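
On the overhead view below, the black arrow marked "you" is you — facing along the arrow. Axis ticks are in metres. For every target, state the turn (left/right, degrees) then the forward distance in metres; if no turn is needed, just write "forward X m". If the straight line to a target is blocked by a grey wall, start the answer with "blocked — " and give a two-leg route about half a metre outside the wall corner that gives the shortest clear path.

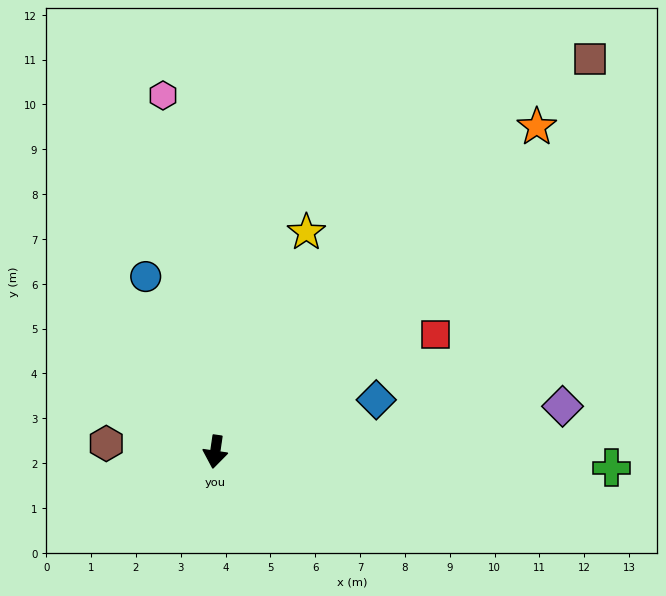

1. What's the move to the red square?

turn left 126°, forward 5.6 m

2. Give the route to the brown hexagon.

turn right 86°, forward 2.4 m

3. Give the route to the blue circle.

turn right 150°, forward 4.2 m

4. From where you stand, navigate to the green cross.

turn left 96°, forward 8.8 m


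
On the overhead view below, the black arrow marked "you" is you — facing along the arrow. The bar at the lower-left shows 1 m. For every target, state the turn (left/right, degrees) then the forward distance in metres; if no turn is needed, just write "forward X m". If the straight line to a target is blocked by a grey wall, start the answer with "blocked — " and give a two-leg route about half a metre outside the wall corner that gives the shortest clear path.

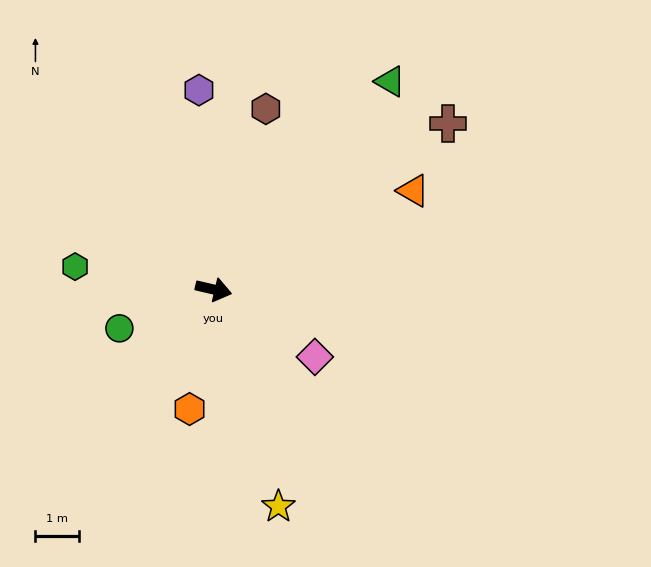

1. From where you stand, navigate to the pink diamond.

turn right 21°, forward 2.8 m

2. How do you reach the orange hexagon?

turn right 88°, forward 2.8 m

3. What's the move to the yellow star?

turn right 60°, forward 5.2 m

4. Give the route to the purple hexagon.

turn left 107°, forward 4.6 m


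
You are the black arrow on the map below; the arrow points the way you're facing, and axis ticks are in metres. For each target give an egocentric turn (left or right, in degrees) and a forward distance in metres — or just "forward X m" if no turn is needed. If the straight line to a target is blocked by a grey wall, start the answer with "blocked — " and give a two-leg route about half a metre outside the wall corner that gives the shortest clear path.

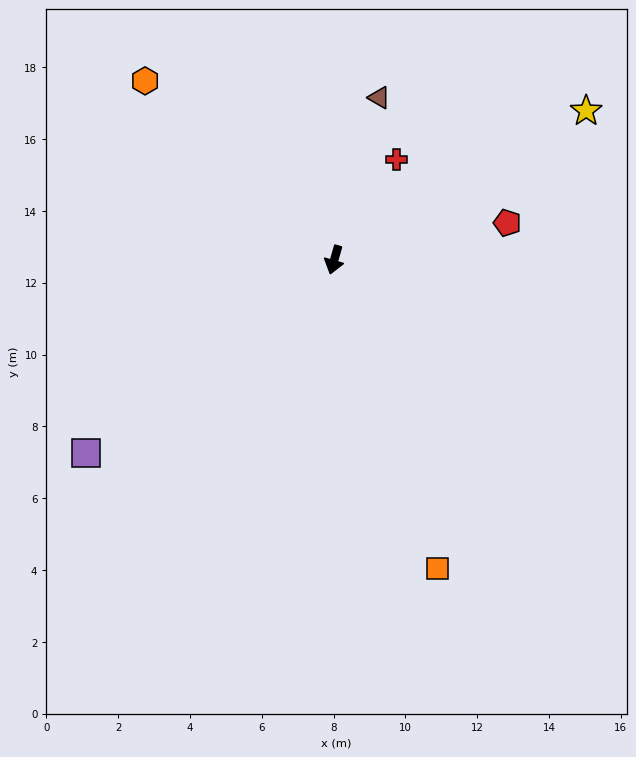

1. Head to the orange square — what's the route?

turn left 34°, forward 9.1 m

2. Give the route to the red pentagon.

turn left 118°, forward 4.9 m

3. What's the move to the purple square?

turn right 36°, forward 8.8 m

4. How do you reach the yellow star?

turn left 137°, forward 8.2 m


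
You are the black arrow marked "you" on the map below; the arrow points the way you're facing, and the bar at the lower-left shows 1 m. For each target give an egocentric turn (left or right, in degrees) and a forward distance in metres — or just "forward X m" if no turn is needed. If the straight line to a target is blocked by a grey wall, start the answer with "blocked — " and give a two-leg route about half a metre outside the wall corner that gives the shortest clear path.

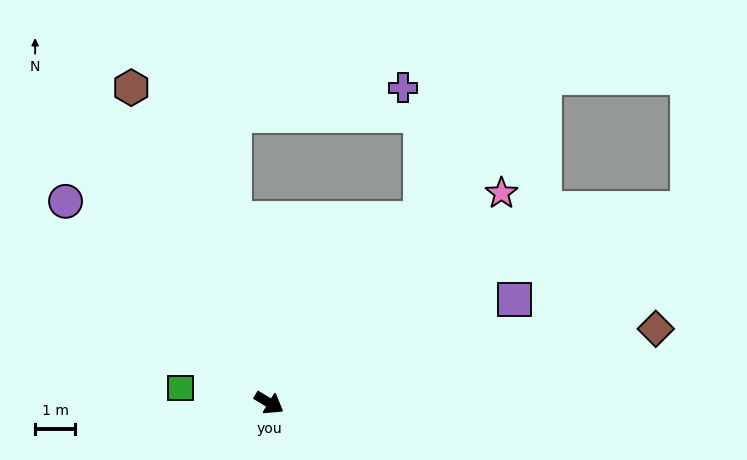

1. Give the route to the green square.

turn right 158°, forward 2.2 m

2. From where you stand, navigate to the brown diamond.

turn left 42°, forward 9.9 m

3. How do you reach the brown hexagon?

turn left 145°, forward 8.6 m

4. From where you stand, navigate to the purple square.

turn left 54°, forward 6.7 m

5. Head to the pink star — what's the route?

turn left 73°, forward 7.8 m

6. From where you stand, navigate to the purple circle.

turn left 167°, forward 7.2 m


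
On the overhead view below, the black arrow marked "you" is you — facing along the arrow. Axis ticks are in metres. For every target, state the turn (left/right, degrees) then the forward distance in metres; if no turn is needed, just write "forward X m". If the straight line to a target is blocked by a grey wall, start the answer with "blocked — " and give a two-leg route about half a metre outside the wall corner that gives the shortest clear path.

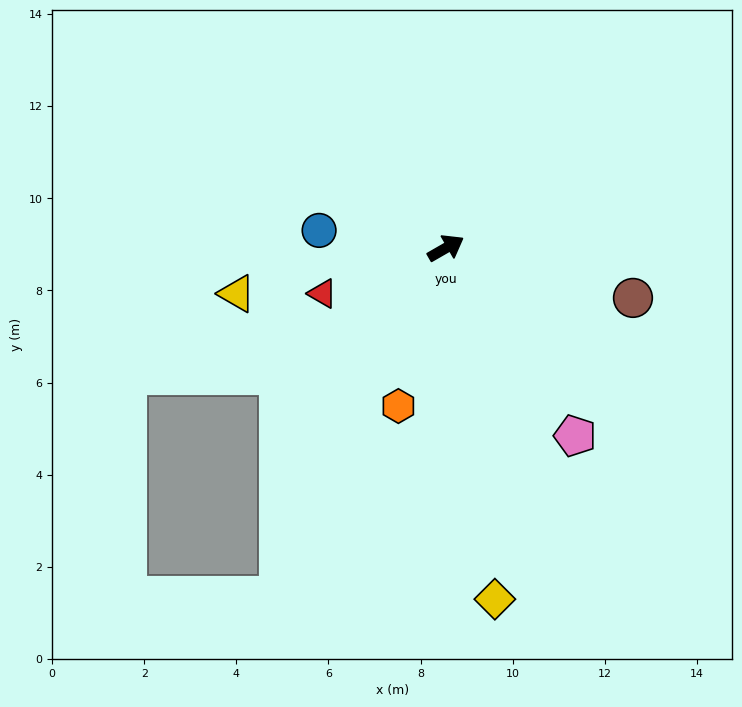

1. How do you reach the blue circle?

turn left 142°, forward 2.8 m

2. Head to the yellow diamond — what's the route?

turn right 112°, forward 7.7 m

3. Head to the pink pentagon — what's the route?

turn right 85°, forward 4.9 m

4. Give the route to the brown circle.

turn right 45°, forward 4.2 m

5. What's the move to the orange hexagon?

turn right 137°, forward 3.6 m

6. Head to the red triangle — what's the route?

turn left 170°, forward 2.9 m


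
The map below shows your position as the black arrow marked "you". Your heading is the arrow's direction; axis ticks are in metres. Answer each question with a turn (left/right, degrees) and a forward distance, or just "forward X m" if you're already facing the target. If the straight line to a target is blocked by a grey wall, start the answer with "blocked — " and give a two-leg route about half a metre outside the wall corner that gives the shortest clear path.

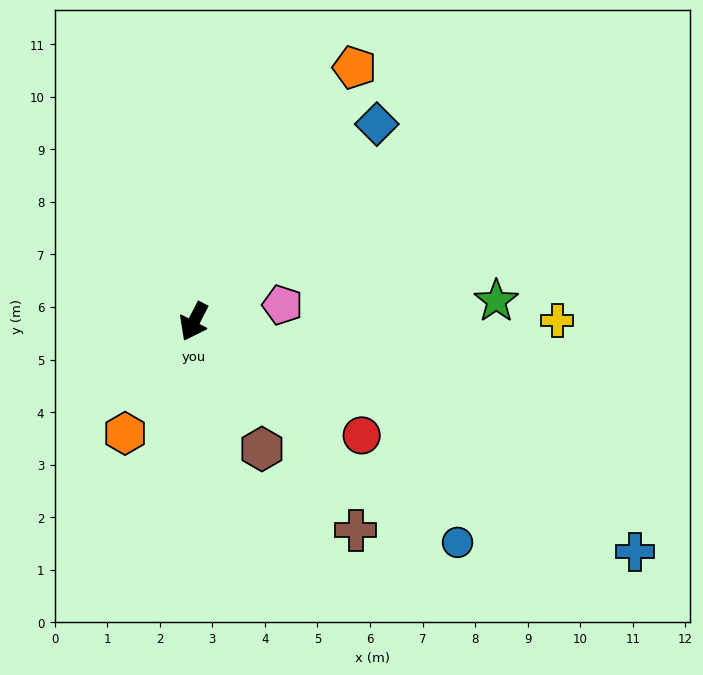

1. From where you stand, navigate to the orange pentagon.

turn left 175°, forward 5.7 m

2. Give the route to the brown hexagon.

turn left 55°, forward 2.7 m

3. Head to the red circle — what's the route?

turn left 83°, forward 3.9 m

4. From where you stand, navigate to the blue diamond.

turn left 164°, forward 5.1 m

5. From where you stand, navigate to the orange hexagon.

turn right 4°, forward 2.5 m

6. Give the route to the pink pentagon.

turn left 128°, forward 1.7 m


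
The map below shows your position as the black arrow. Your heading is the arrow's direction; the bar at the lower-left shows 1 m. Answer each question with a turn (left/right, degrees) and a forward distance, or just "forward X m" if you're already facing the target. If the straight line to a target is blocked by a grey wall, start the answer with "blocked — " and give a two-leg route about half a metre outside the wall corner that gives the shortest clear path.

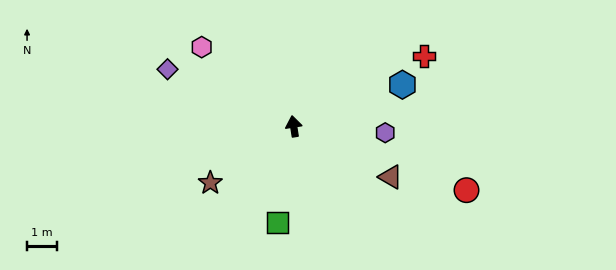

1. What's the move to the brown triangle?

turn right 127°, forward 3.6 m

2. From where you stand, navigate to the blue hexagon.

turn right 78°, forward 3.9 m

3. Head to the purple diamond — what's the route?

turn left 57°, forward 4.6 m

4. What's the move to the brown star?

turn left 115°, forward 3.3 m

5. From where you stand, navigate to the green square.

turn left 162°, forward 3.2 m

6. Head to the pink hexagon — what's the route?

turn left 40°, forward 4.0 m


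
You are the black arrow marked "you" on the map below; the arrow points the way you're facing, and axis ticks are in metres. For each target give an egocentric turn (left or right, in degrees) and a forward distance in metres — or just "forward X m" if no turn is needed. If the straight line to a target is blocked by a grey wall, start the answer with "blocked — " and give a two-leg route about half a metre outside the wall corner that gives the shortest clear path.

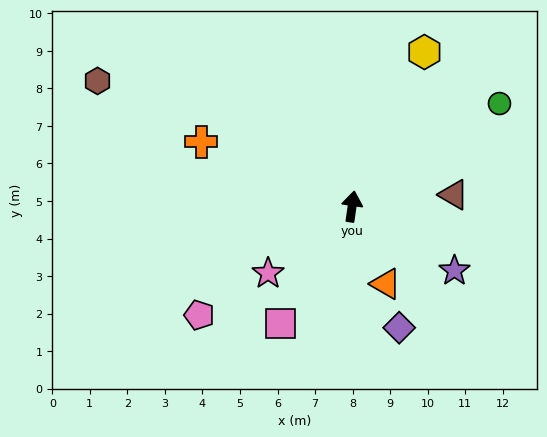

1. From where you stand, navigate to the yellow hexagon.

turn right 17°, forward 4.5 m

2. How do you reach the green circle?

turn right 47°, forward 4.8 m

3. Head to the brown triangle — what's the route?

turn right 75°, forward 2.7 m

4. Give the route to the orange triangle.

turn right 148°, forward 2.2 m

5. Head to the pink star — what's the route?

turn left 137°, forward 2.9 m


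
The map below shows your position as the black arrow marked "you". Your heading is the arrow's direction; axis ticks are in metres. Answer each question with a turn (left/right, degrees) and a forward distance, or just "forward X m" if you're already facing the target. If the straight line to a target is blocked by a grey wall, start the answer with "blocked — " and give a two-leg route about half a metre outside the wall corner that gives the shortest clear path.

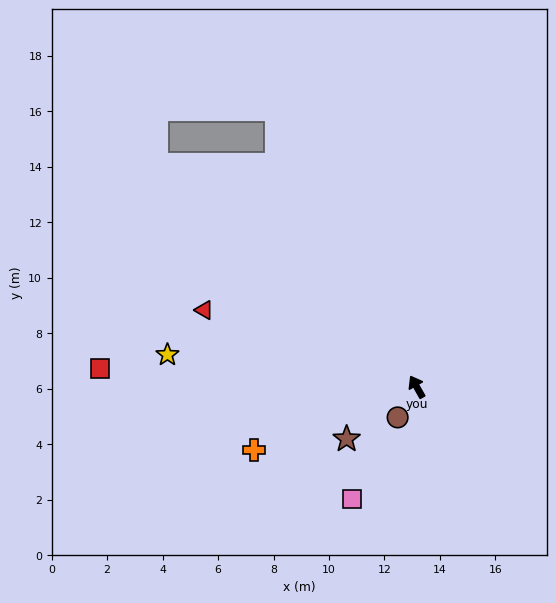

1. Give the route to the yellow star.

turn left 53°, forward 9.1 m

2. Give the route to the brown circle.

turn left 119°, forward 1.3 m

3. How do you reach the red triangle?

turn left 41°, forward 8.1 m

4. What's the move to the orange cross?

turn left 82°, forward 6.3 m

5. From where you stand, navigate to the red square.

turn left 57°, forward 11.4 m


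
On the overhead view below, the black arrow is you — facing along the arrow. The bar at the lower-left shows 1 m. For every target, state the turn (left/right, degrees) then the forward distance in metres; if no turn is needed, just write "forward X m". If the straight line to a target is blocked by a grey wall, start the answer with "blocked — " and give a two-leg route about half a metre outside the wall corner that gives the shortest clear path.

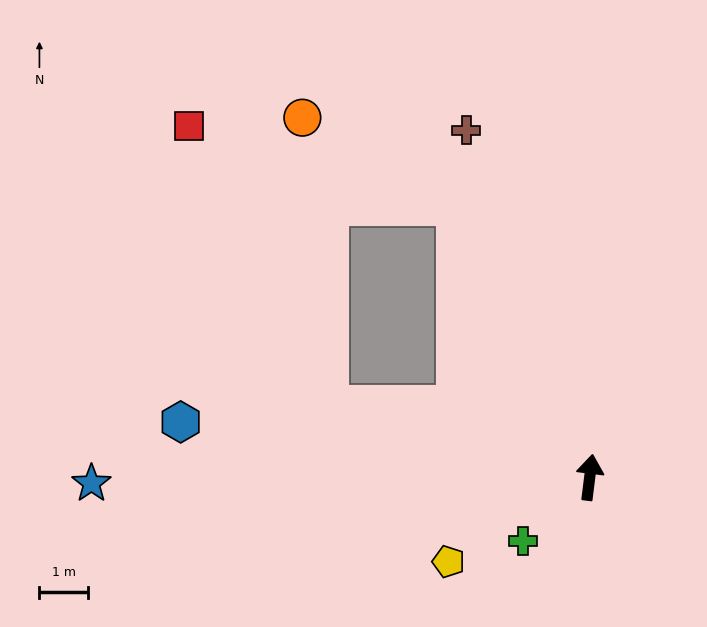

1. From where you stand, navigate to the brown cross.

turn left 27°, forward 7.5 m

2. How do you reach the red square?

blocked — turn left 33°, forward 6.2 m, then turn left 48°, forward 5.7 m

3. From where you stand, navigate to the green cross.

turn left 141°, forward 1.9 m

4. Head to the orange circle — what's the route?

blocked — turn left 33°, forward 6.2 m, then turn left 35°, forward 3.6 m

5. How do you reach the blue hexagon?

turn left 89°, forward 8.4 m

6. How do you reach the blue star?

turn left 98°, forward 10.2 m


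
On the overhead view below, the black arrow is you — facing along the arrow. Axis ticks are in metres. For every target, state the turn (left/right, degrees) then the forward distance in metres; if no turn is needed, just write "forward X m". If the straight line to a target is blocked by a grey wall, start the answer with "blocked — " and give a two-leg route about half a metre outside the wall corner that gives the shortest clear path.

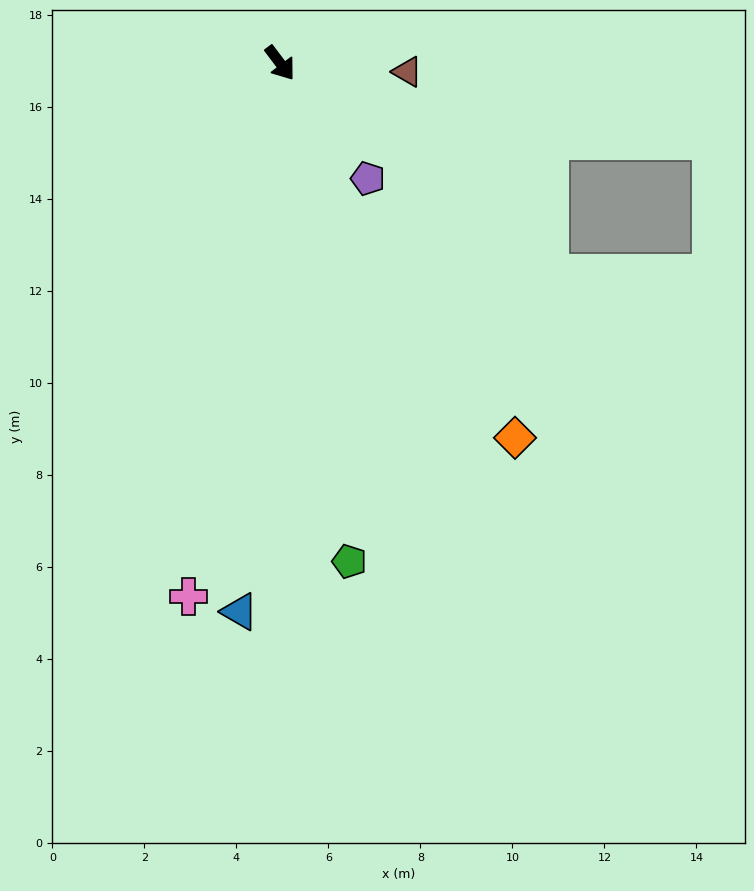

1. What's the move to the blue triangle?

turn right 41°, forward 12.0 m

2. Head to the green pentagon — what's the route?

turn right 29°, forward 10.9 m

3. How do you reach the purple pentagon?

forward 3.2 m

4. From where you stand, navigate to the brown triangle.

turn left 49°, forward 2.8 m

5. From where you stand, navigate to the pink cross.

turn right 47°, forward 11.8 m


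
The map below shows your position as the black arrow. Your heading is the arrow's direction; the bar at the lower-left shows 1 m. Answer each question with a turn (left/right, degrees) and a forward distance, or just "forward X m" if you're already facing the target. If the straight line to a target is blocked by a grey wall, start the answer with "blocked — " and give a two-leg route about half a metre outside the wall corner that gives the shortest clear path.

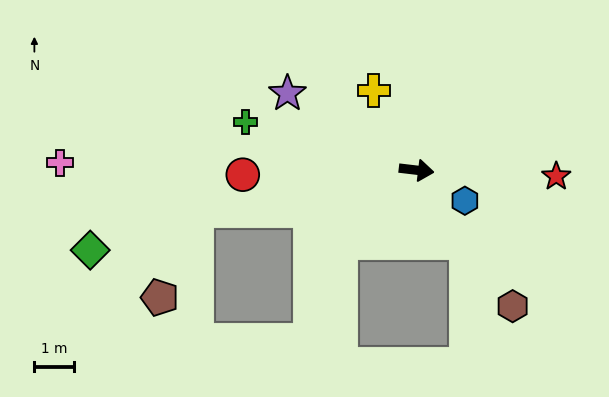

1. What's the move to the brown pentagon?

blocked — turn right 163°, forward 5.7 m, then turn left 56°, forward 2.4 m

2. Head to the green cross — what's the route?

turn left 171°, forward 4.5 m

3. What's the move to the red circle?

turn right 172°, forward 4.4 m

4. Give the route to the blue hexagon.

turn right 26°, forward 1.5 m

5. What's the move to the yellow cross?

turn left 125°, forward 2.3 m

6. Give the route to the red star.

turn left 4°, forward 3.6 m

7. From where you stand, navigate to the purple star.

turn left 156°, forward 3.8 m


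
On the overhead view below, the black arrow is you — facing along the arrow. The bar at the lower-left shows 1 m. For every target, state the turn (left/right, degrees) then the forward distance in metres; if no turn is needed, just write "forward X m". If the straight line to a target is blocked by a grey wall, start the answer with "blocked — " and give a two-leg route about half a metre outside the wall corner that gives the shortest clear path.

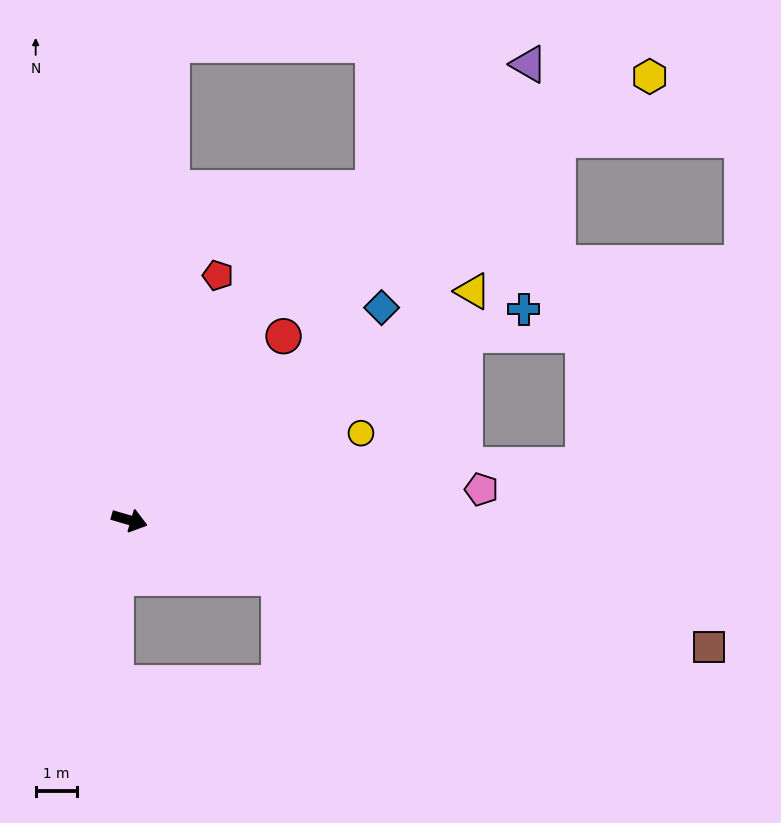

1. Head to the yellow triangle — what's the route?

turn left 50°, forward 10.0 m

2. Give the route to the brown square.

turn left 4°, forward 14.4 m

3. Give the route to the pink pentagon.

turn left 21°, forward 8.6 m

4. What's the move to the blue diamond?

turn left 56°, forward 8.0 m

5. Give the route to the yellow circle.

turn left 37°, forward 6.0 m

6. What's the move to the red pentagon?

turn left 86°, forward 6.3 m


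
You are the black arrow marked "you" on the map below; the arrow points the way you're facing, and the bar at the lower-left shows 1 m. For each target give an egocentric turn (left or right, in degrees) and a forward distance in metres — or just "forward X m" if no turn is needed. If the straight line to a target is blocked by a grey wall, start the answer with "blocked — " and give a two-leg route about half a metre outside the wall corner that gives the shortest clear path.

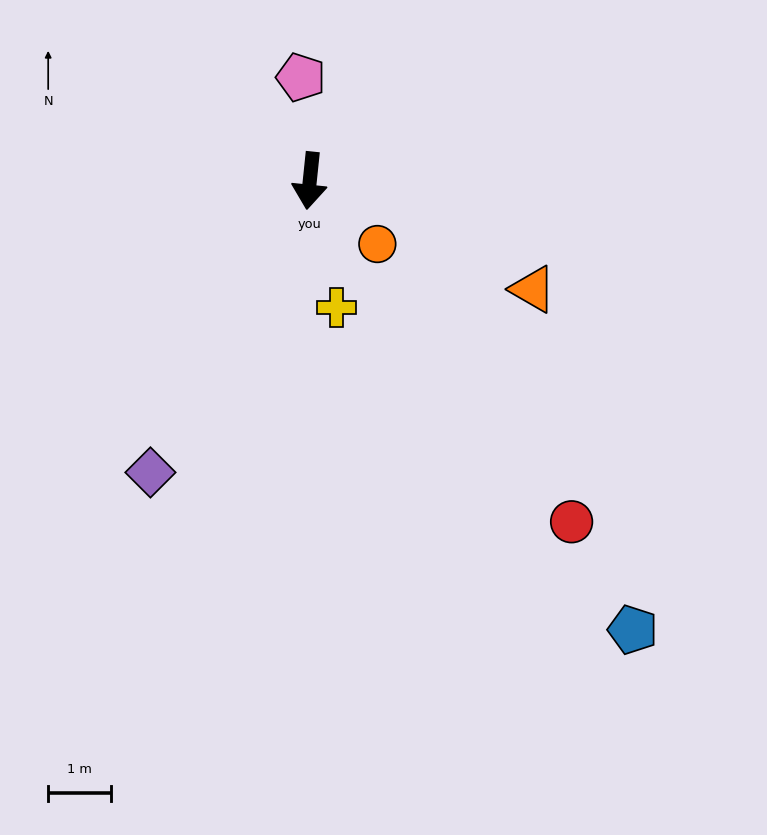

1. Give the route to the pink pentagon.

turn right 169°, forward 1.6 m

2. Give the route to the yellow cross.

turn left 18°, forward 2.0 m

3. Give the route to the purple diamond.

turn right 23°, forward 5.3 m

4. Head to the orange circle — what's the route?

turn left 53°, forward 1.5 m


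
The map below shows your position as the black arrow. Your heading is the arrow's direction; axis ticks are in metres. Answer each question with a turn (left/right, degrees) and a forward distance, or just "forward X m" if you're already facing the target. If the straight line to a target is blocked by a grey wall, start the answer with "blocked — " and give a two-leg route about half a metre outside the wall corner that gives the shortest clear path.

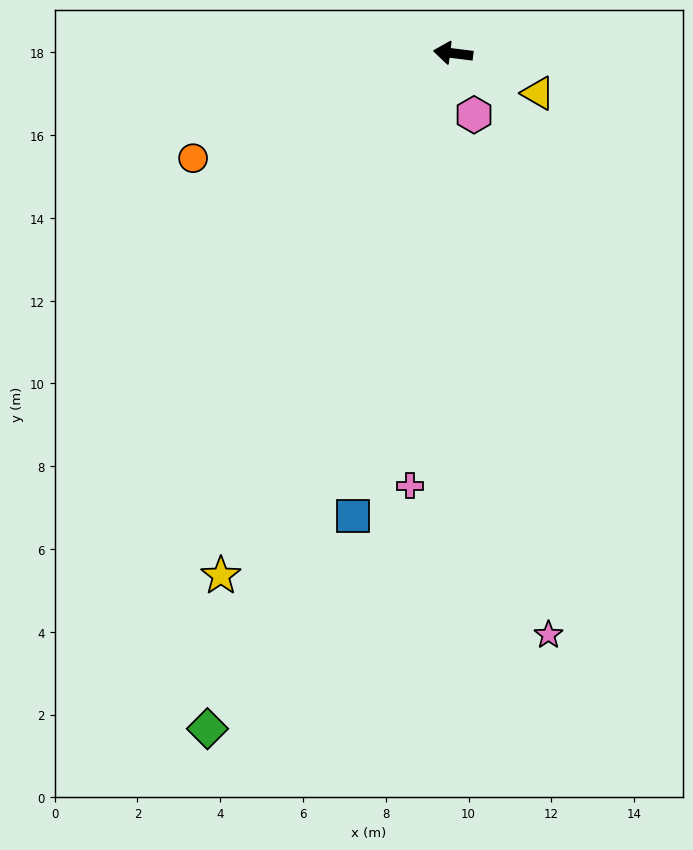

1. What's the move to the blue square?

turn left 85°, forward 11.4 m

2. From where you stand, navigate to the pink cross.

turn left 91°, forward 10.5 m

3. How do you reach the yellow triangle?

turn left 162°, forward 2.3 m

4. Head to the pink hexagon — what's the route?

turn left 116°, forward 1.6 m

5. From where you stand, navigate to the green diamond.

turn left 77°, forward 17.4 m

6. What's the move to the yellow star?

turn left 73°, forward 13.8 m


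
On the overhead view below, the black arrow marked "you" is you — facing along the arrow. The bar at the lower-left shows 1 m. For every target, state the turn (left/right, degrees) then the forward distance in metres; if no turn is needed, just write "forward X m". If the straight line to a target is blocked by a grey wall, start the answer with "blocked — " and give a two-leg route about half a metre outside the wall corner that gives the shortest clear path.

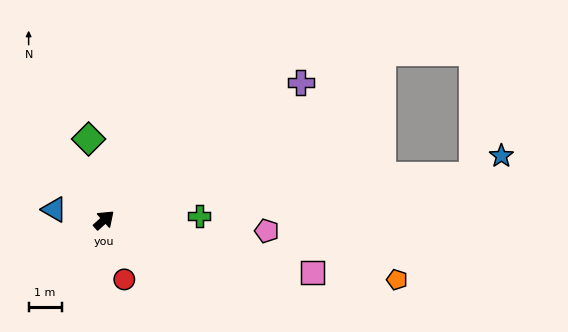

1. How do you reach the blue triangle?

turn left 126°, forward 1.5 m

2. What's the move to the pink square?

turn right 56°, forward 6.5 m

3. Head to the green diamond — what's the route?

turn left 59°, forward 2.5 m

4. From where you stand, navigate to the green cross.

turn right 39°, forward 2.9 m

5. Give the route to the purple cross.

turn right 7°, forward 7.3 m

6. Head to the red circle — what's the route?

turn right 113°, forward 1.9 m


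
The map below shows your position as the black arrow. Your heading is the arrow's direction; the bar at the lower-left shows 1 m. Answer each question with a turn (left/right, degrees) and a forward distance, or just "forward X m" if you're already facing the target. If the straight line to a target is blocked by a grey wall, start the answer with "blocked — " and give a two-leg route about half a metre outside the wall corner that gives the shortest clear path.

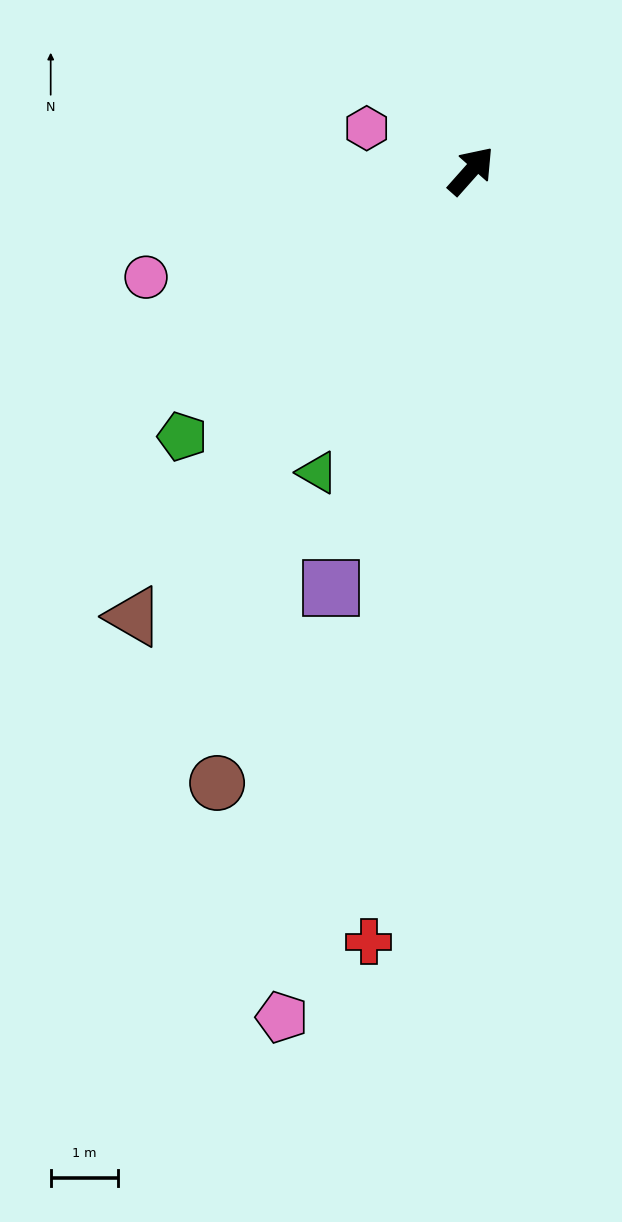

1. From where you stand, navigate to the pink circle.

turn left 150°, forward 5.1 m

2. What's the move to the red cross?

turn right 146°, forward 11.5 m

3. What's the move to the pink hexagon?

turn left 109°, forward 1.7 m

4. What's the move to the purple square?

turn right 157°, forward 6.5 m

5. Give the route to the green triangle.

turn right 165°, forward 5.0 m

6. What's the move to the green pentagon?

turn left 174°, forward 5.8 m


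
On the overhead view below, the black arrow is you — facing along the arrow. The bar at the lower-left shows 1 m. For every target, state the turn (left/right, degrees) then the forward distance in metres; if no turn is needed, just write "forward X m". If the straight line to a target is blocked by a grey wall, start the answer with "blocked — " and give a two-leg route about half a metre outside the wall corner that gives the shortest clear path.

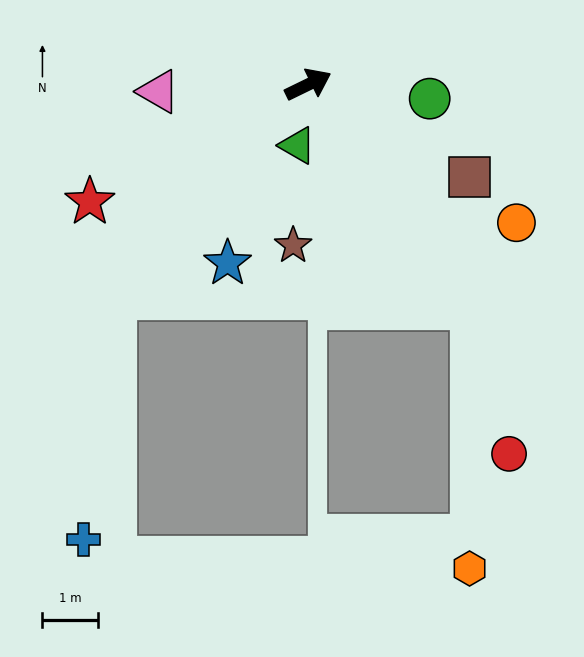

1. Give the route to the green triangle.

turn right 126°, forward 1.1 m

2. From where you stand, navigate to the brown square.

turn right 56°, forward 3.4 m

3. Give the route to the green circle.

turn right 33°, forward 2.2 m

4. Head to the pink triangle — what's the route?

turn left 157°, forward 2.7 m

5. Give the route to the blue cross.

blocked — turn right 159°, forward 5.2 m, then turn left 36°, forward 4.4 m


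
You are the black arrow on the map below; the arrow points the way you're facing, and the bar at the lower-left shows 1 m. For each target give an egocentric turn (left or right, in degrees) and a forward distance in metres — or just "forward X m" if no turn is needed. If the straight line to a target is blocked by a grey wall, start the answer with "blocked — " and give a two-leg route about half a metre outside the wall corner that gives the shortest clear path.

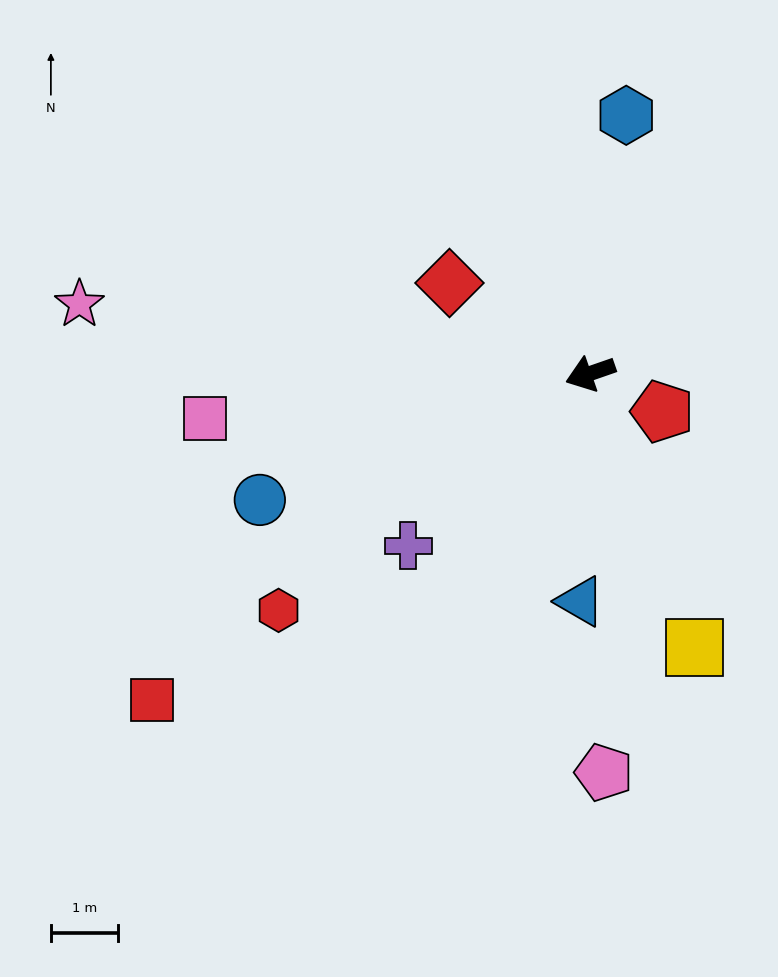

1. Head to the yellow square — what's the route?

turn left 92°, forward 4.4 m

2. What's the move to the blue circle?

forward 5.3 m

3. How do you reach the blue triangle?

turn left 68°, forward 3.4 m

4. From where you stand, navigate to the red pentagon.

turn left 133°, forward 1.2 m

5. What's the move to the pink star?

turn right 27°, forward 7.6 m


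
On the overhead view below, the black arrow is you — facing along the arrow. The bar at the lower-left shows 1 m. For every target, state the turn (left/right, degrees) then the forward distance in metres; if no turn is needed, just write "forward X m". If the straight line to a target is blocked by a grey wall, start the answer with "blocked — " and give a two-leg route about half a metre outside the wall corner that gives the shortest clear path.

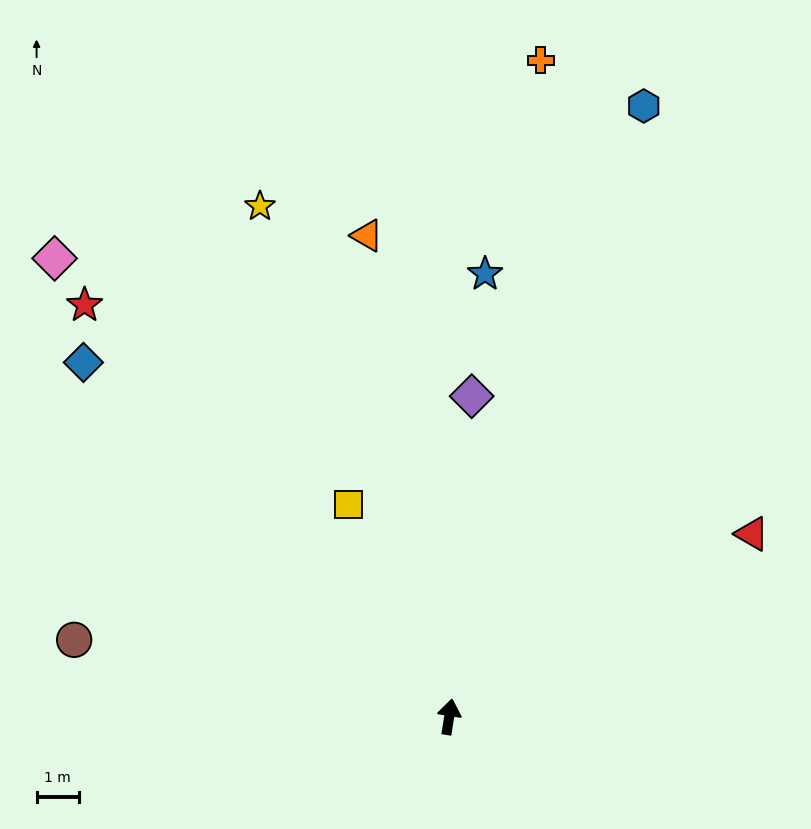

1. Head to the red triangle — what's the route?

turn right 50°, forward 8.3 m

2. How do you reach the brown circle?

turn left 87°, forward 9.0 m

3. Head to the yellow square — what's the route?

turn left 34°, forward 5.5 m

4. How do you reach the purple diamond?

turn left 5°, forward 7.6 m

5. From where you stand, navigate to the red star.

turn left 50°, forward 13.0 m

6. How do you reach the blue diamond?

turn left 55°, forward 12.0 m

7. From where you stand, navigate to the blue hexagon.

turn right 9°, forward 15.1 m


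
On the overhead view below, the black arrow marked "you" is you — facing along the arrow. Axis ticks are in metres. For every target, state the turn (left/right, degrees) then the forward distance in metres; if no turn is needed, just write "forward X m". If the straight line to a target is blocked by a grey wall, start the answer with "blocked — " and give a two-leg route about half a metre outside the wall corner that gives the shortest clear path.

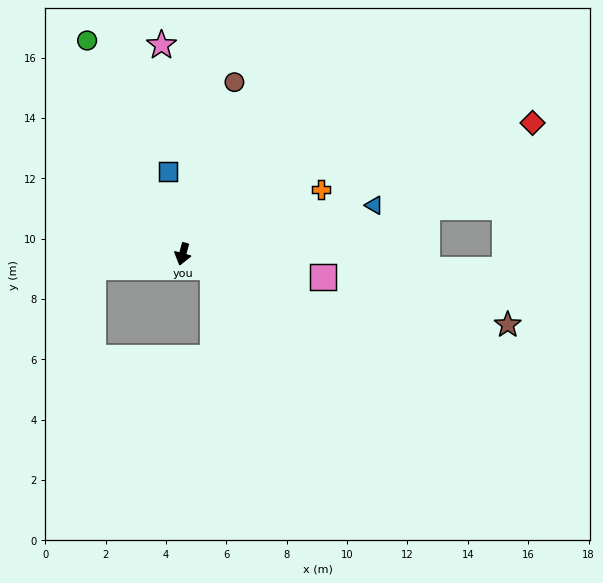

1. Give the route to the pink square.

turn left 96°, forward 4.7 m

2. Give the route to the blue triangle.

turn left 119°, forward 6.6 m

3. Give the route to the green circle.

turn right 141°, forward 7.8 m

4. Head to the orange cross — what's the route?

turn left 130°, forward 5.1 m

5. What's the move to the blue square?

turn right 155°, forward 2.8 m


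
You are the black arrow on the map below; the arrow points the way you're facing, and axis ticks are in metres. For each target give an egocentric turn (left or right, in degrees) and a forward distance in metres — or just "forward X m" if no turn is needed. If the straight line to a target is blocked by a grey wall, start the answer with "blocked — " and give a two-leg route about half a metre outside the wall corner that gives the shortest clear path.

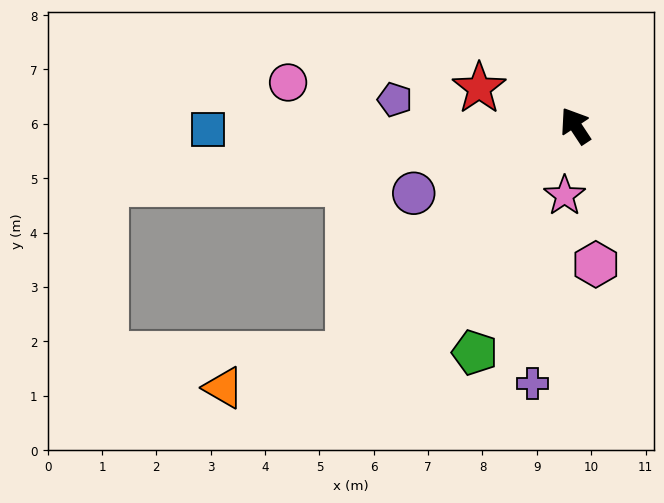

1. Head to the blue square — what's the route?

turn left 57°, forward 6.8 m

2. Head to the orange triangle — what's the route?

blocked — turn left 102°, forward 5.9 m, then turn right 31°, forward 2.4 m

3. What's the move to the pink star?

turn left 138°, forward 1.3 m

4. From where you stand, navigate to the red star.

turn left 35°, forward 1.9 m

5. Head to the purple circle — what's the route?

turn left 79°, forward 3.2 m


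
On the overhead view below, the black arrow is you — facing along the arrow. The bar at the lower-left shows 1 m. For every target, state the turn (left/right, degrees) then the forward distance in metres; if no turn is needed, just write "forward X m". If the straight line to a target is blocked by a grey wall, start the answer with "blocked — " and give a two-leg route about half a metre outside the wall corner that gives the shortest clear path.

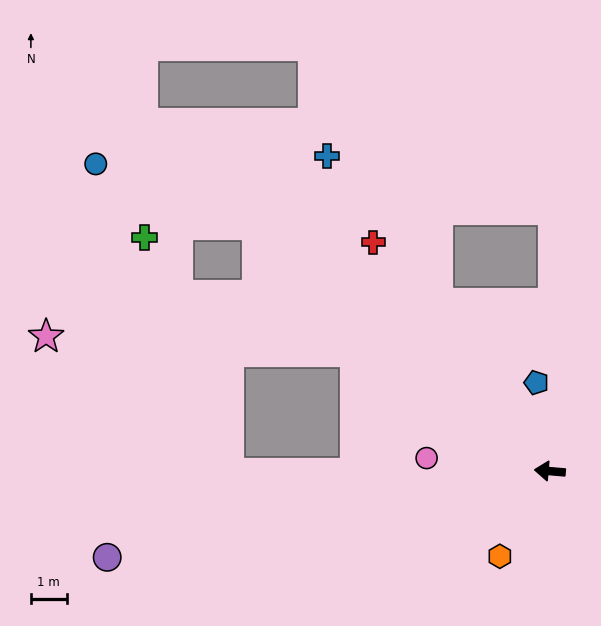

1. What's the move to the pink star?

blocked — turn right 27°, forward 6.4 m, then turn left 29°, forward 8.6 m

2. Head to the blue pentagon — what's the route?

turn right 76°, forward 2.5 m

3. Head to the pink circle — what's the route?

forward 3.5 m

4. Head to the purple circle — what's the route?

turn left 16°, forward 12.6 m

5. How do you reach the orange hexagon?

turn left 64°, forward 2.8 m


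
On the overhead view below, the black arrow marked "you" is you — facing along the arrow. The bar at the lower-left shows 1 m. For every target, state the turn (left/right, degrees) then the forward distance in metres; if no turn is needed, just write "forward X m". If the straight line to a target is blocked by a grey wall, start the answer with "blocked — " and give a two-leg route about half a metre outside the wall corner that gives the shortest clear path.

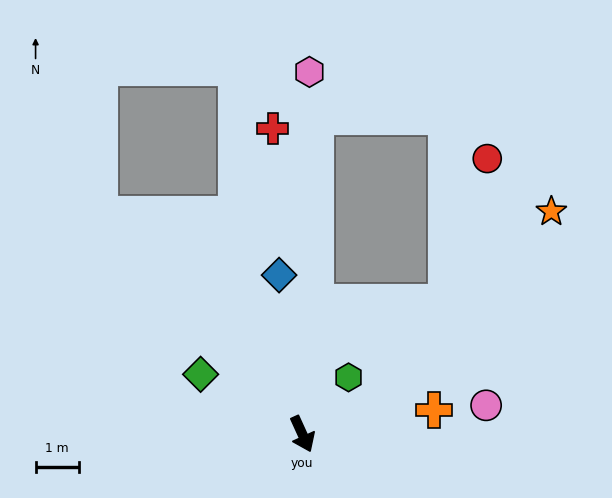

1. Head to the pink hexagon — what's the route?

turn left 154°, forward 8.4 m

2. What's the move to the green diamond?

turn right 145°, forward 2.7 m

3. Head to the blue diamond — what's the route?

turn left 164°, forward 3.7 m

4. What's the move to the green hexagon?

turn left 116°, forward 1.7 m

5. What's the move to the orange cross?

turn left 76°, forward 3.1 m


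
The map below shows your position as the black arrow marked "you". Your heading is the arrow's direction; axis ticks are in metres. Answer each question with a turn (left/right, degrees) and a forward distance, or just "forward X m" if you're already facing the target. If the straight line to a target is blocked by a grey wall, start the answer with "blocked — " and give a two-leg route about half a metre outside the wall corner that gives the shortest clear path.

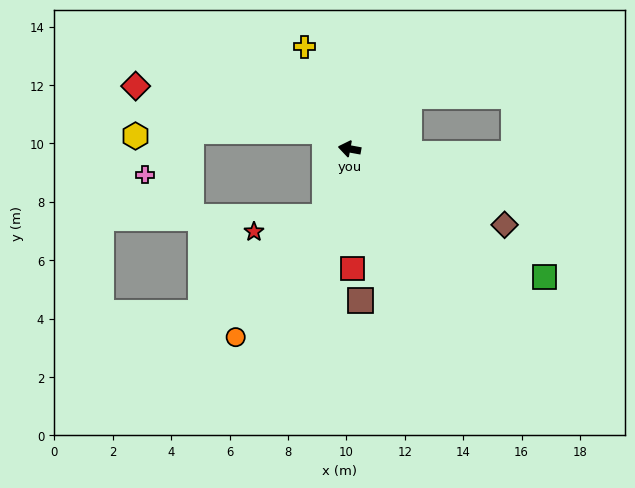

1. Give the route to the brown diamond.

turn left 164°, forward 5.9 m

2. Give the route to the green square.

turn left 157°, forward 8.0 m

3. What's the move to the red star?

blocked — turn left 79°, forward 2.5 m, then turn right 56°, forward 2.4 m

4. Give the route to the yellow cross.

turn right 56°, forward 3.8 m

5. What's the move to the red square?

turn left 102°, forward 4.1 m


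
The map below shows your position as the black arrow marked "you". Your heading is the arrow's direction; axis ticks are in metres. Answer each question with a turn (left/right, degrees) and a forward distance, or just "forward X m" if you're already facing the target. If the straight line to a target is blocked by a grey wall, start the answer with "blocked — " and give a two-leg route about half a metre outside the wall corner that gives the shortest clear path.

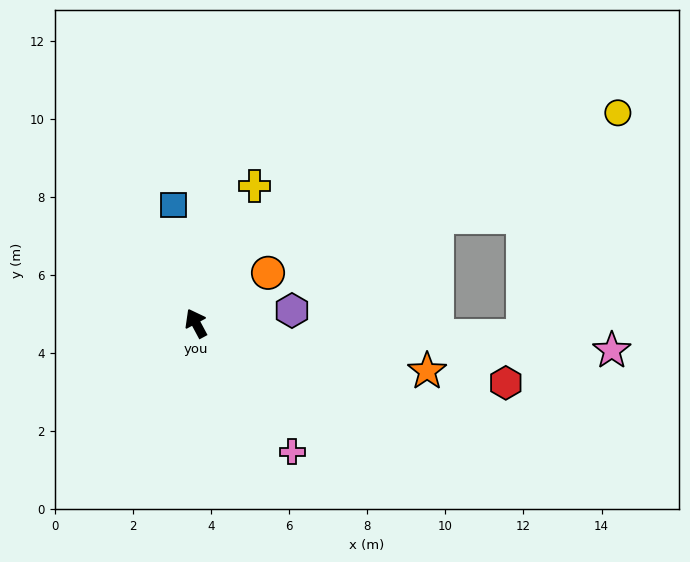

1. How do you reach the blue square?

turn right 17°, forward 3.1 m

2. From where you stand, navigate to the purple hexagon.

turn right 111°, forward 2.5 m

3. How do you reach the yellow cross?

turn right 51°, forward 3.8 m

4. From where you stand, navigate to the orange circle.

turn right 83°, forward 2.3 m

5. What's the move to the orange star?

turn right 130°, forward 6.0 m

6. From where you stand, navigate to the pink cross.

turn right 171°, forward 4.1 m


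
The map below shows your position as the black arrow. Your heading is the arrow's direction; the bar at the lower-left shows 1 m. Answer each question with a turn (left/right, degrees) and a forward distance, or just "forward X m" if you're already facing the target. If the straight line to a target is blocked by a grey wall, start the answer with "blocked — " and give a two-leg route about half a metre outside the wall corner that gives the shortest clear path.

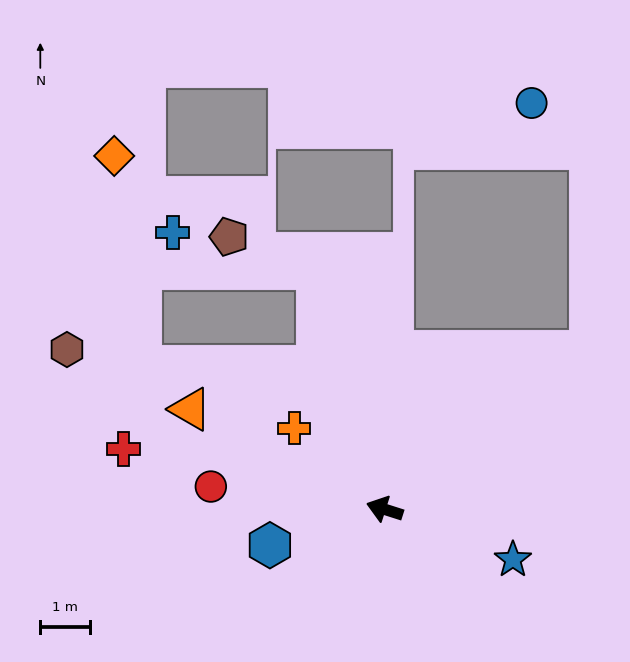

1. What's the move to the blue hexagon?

turn left 35°, forward 2.4 m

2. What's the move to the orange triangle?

turn right 10°, forward 4.4 m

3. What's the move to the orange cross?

turn right 24°, forward 2.5 m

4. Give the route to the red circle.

turn left 10°, forward 3.6 m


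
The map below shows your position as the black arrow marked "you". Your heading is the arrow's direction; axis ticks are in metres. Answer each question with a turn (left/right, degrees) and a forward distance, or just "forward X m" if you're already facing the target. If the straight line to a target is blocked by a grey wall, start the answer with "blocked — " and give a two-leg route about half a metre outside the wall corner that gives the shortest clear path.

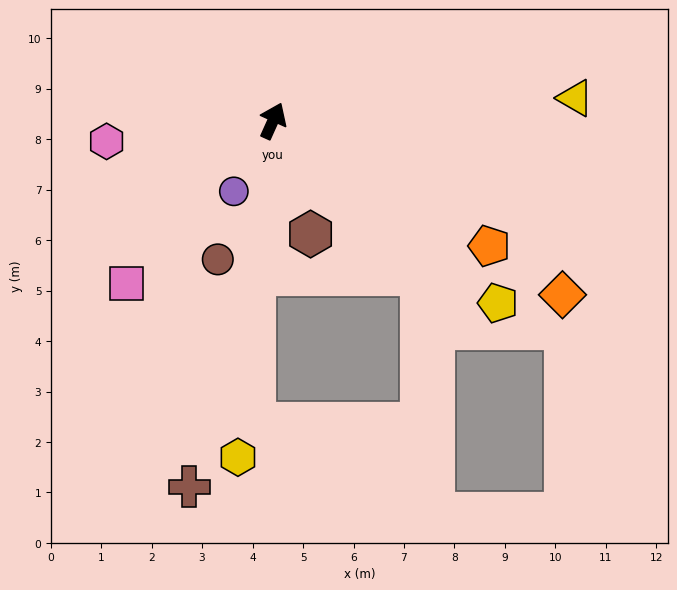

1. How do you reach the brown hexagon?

turn right 137°, forward 2.4 m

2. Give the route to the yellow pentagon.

turn right 105°, forward 5.7 m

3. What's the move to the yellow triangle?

turn right 61°, forward 6.0 m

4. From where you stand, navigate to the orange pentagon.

turn right 96°, forward 5.0 m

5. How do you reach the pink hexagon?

turn left 121°, forward 3.3 m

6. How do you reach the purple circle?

turn left 175°, forward 1.6 m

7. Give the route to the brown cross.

turn right 169°, forward 7.4 m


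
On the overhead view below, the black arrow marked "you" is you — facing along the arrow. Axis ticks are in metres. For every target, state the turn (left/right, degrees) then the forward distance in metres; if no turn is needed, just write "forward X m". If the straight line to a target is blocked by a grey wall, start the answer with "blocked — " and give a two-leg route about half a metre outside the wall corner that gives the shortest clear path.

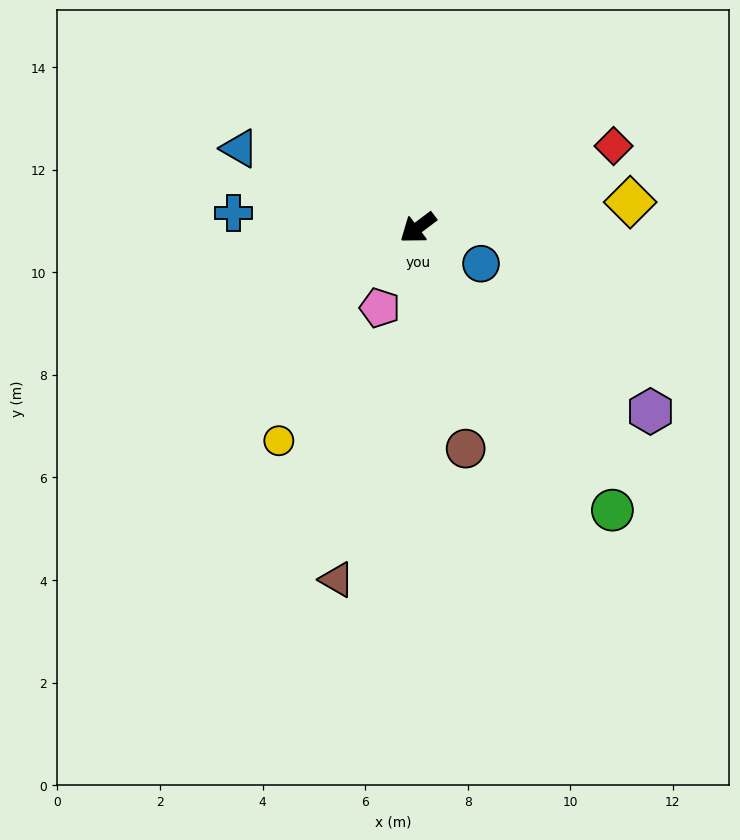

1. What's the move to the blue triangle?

turn right 61°, forward 3.8 m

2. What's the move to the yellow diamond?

turn left 150°, forward 4.2 m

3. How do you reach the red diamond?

turn left 166°, forward 4.1 m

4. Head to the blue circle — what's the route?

turn left 113°, forward 1.4 m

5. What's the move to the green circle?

turn left 88°, forward 6.7 m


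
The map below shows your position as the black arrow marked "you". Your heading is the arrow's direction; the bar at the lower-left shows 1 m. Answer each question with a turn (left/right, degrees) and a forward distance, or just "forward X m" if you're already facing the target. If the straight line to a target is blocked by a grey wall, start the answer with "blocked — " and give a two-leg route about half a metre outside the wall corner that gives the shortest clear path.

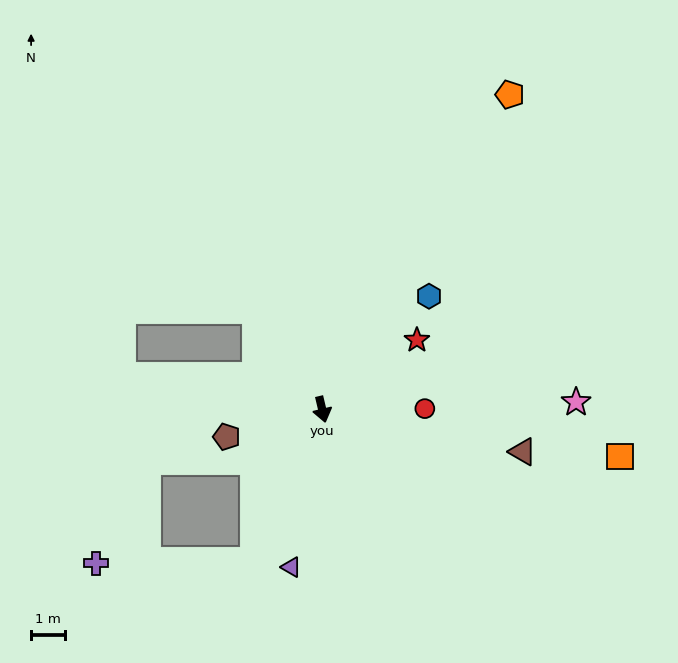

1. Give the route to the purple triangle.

turn right 24°, forward 4.7 m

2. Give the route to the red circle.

turn left 77°, forward 3.0 m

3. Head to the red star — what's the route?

turn left 113°, forward 3.5 m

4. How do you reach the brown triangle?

turn left 65°, forward 6.0 m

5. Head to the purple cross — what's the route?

blocked — turn right 37°, forward 4.9 m, then turn right 66°, forward 4.7 m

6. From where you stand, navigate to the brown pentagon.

turn right 87°, forward 2.9 m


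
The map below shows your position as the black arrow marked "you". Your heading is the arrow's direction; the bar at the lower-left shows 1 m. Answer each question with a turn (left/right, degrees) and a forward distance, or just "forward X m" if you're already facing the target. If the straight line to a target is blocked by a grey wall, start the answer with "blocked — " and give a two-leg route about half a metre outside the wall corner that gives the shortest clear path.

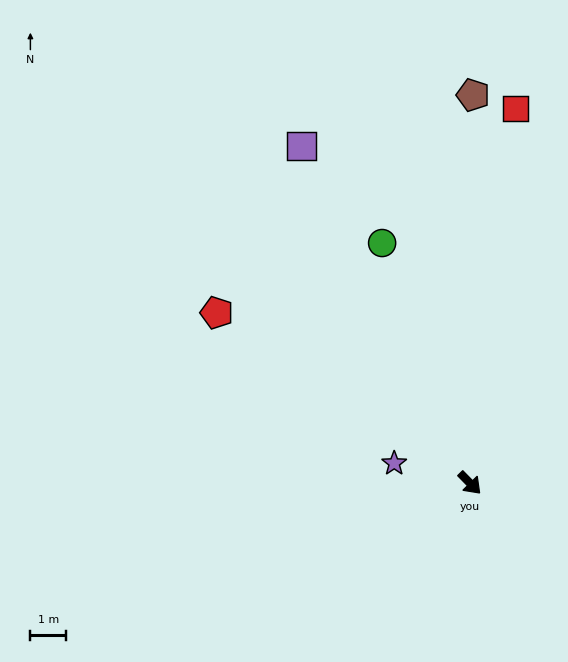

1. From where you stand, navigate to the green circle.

turn left 156°, forward 7.1 m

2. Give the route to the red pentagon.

turn right 168°, forward 8.5 m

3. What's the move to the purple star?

turn right 149°, forward 2.2 m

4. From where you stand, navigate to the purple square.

turn left 162°, forward 10.5 m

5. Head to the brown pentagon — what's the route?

turn left 135°, forward 10.8 m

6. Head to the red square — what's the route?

turn left 129°, forward 10.5 m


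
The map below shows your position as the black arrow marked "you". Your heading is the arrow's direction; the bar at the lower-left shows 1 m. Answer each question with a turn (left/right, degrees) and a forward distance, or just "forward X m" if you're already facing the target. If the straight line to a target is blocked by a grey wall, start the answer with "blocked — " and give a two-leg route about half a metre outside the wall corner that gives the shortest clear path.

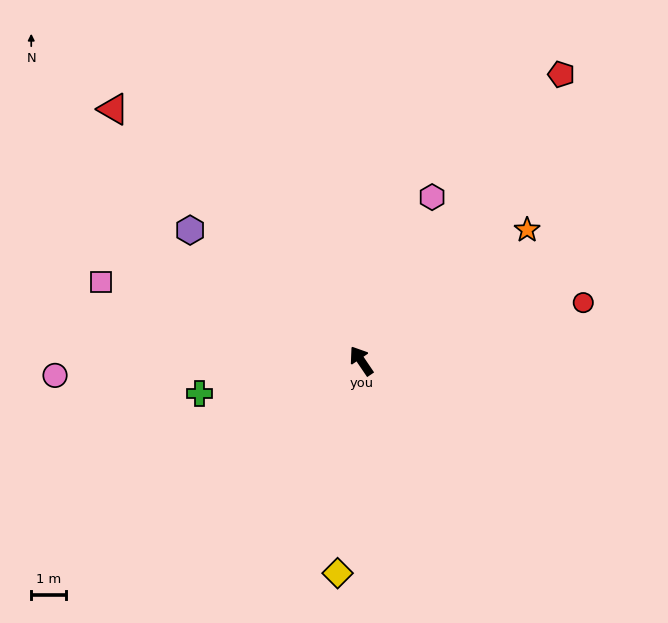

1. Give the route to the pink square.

turn left 39°, forward 7.8 m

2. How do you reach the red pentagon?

turn right 69°, forward 10.1 m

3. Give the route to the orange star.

turn right 86°, forward 6.1 m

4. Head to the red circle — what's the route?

turn right 109°, forward 6.6 m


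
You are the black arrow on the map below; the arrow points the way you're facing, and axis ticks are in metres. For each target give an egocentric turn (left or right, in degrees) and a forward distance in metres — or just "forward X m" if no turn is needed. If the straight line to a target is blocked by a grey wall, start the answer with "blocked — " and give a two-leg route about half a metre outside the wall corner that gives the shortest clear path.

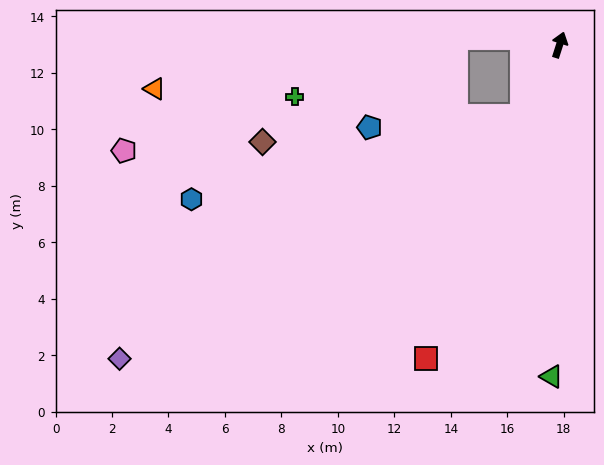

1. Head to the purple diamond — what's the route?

blocked — turn left 170°, forward 2.9 m, then turn right 31°, forward 16.6 m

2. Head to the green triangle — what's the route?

turn right 164°, forward 11.7 m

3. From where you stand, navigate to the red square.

turn left 175°, forward 12.1 m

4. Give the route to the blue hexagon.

blocked — turn left 170°, forward 2.9 m, then turn right 48°, forward 12.1 m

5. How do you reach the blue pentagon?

blocked — turn left 170°, forward 2.9 m, then turn right 58°, forward 5.4 m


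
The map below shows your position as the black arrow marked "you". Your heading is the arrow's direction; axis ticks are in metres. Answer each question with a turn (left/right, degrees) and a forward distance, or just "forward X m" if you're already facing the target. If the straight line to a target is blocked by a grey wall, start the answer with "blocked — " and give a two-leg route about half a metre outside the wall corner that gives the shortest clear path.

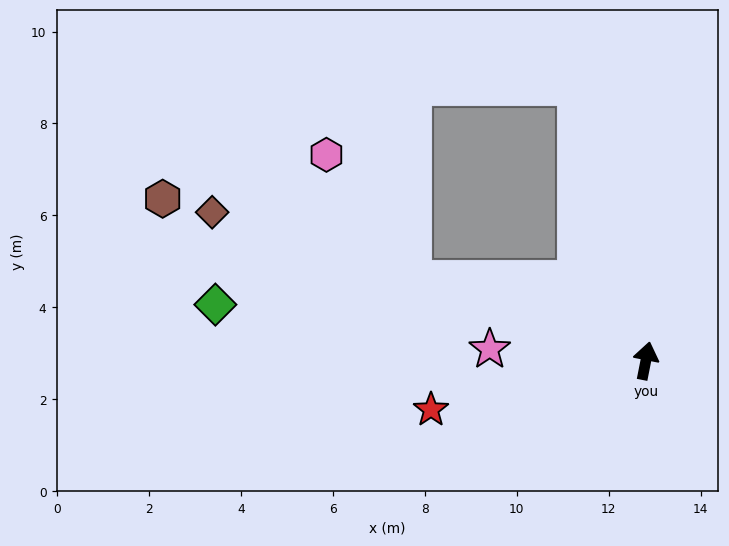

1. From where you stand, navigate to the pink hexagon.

blocked — turn left 82°, forward 5.4 m, then turn right 36°, forward 3.3 m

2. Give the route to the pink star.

turn left 97°, forward 3.4 m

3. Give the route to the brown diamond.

turn left 82°, forward 10.0 m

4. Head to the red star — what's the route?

turn left 114°, forward 4.8 m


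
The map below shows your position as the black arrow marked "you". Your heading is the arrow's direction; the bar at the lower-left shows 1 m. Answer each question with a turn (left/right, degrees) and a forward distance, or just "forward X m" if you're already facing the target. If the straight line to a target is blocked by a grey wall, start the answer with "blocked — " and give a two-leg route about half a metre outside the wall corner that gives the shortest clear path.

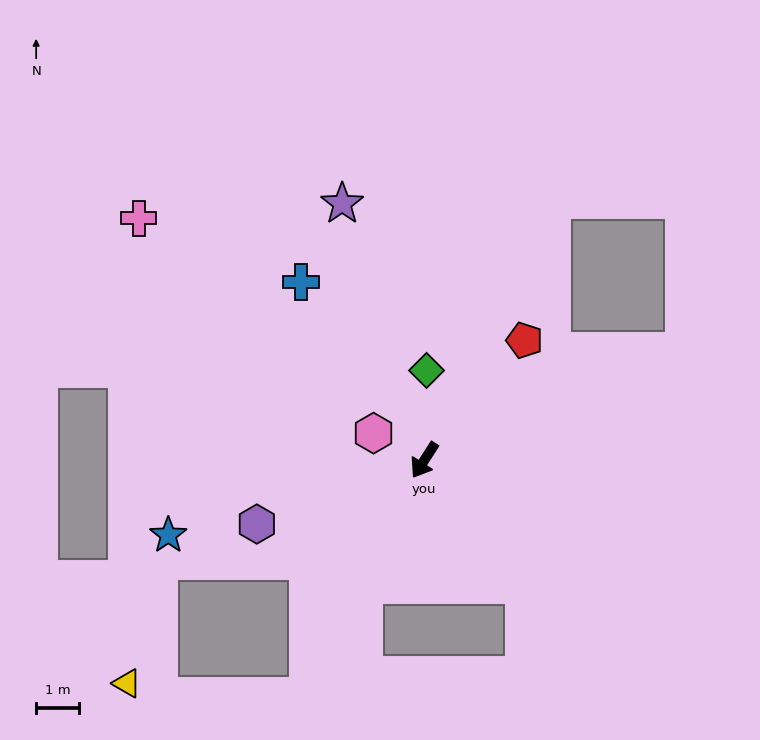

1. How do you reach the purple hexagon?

turn right 36°, forward 4.2 m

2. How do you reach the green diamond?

turn right 149°, forward 2.1 m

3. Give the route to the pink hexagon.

turn right 85°, forward 1.3 m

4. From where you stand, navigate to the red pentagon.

turn left 173°, forward 3.7 m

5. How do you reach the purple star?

turn right 130°, forward 6.3 m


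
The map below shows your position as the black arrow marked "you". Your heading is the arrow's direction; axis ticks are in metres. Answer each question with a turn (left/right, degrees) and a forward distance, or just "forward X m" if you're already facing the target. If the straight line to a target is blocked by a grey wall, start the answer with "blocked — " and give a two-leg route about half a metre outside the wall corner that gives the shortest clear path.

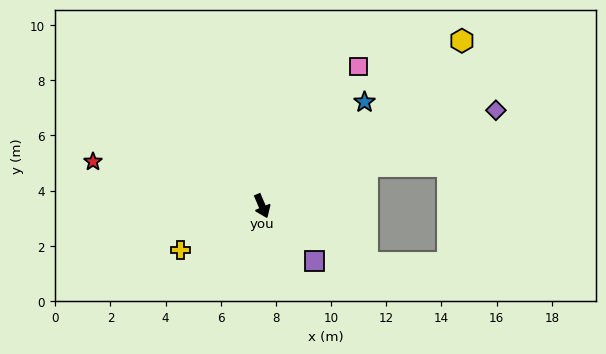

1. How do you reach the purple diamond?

turn left 89°, forward 9.2 m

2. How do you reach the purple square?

turn left 20°, forward 2.8 m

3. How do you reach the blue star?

turn left 112°, forward 5.3 m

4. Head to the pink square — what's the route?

turn left 122°, forward 6.1 m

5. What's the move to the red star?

turn right 128°, forward 6.3 m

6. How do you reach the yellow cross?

turn right 85°, forward 3.4 m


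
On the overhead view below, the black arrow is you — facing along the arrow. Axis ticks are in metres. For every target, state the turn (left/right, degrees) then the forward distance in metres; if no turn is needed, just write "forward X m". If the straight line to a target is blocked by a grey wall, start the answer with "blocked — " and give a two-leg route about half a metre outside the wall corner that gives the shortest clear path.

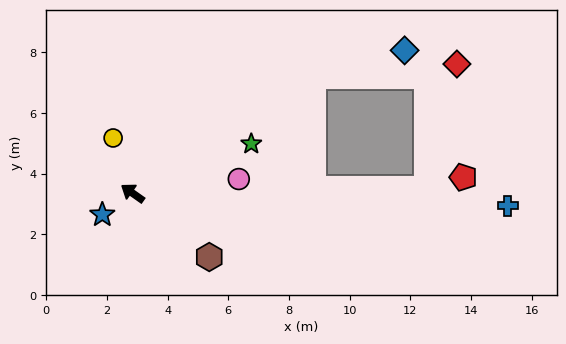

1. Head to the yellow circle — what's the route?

turn right 35°, forward 1.9 m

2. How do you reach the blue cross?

turn right 147°, forward 12.4 m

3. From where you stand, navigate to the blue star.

turn left 71°, forward 1.2 m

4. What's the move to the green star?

turn right 122°, forward 4.2 m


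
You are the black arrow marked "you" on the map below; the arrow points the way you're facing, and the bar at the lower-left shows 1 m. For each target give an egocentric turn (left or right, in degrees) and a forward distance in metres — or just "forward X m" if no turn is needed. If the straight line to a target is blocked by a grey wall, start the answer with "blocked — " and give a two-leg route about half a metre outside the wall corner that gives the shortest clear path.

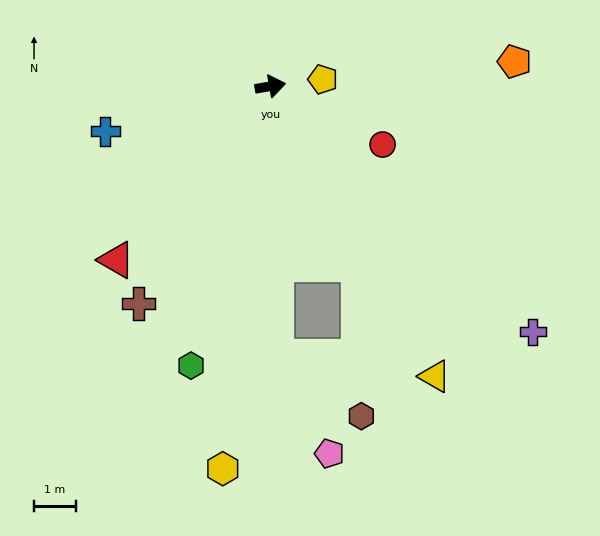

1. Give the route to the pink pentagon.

blocked — turn right 99°, forward 6.4 m, then turn left 28°, forward 2.6 m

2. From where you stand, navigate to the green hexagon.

turn right 116°, forward 6.9 m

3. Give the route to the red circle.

turn right 37°, forward 3.0 m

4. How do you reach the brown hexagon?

blocked — turn right 73°, forward 4.7 m, then turn right 26°, forward 3.6 m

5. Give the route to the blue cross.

turn right 175°, forward 4.1 m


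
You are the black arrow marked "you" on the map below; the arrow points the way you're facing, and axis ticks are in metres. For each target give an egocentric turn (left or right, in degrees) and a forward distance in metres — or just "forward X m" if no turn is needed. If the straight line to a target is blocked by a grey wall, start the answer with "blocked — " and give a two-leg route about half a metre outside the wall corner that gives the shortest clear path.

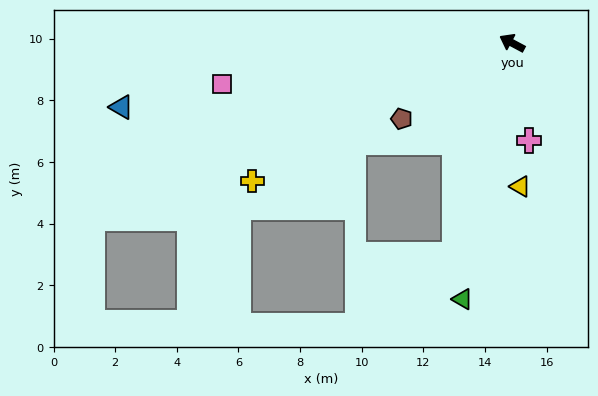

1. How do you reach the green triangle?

turn left 107°, forward 8.5 m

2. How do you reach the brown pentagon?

turn left 63°, forward 4.3 m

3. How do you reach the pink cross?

turn left 128°, forward 3.2 m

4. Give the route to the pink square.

turn left 36°, forward 9.5 m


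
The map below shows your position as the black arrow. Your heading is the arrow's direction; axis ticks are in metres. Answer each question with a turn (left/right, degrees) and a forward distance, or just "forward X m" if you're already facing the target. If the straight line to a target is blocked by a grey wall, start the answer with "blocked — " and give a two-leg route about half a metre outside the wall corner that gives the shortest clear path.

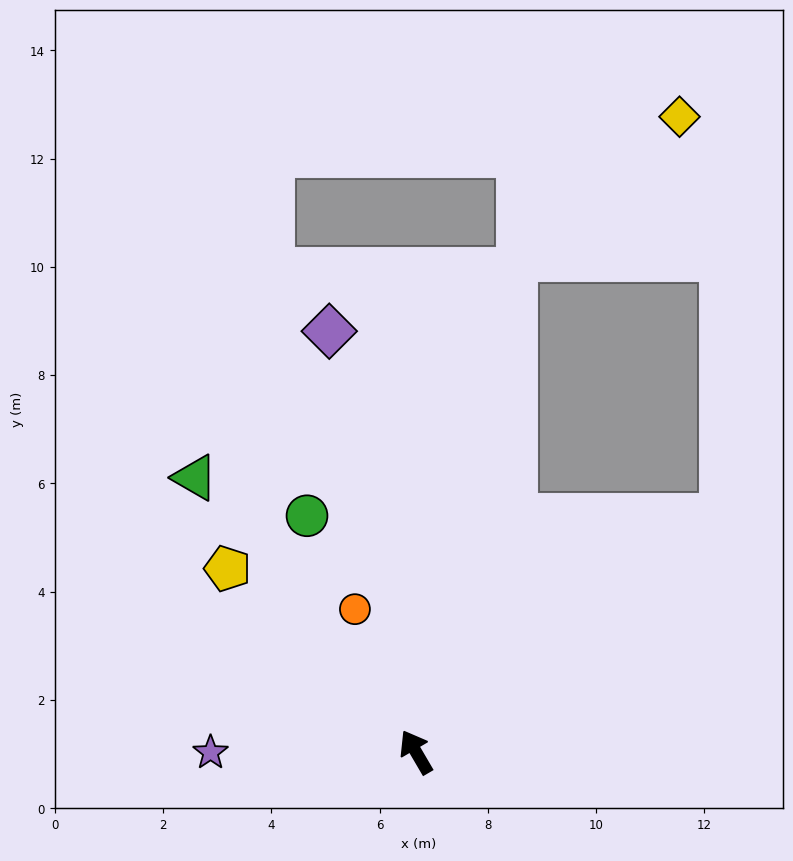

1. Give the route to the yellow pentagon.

turn left 15°, forward 4.9 m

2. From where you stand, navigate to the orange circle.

turn right 7°, forward 2.9 m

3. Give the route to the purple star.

turn left 60°, forward 3.8 m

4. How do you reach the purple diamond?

turn right 19°, forward 7.9 m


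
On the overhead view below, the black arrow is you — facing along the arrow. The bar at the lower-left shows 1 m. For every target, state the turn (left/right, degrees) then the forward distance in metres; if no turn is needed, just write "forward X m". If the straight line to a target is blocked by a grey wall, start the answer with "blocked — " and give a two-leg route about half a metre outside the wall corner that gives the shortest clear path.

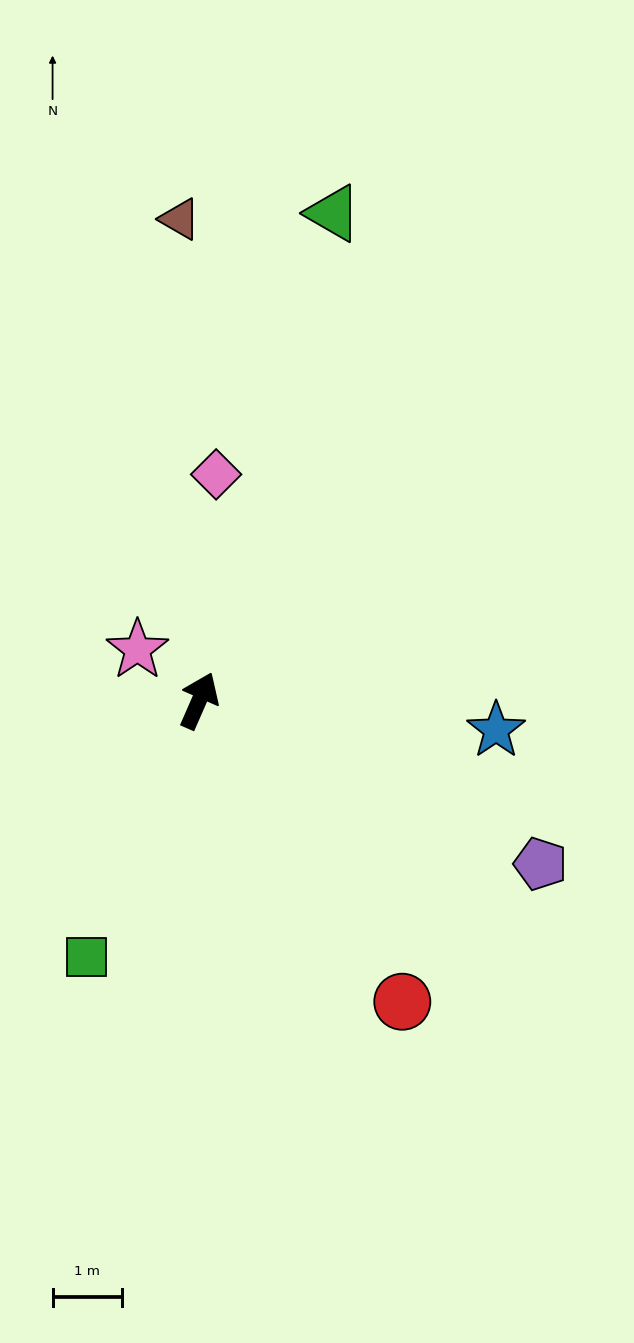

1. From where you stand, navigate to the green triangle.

turn left 8°, forward 7.3 m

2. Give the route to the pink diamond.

turn left 19°, forward 3.3 m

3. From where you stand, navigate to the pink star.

turn left 74°, forward 1.1 m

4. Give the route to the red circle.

turn right 122°, forward 5.2 m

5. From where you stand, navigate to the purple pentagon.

turn right 92°, forward 5.4 m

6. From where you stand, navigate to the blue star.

turn right 72°, forward 4.3 m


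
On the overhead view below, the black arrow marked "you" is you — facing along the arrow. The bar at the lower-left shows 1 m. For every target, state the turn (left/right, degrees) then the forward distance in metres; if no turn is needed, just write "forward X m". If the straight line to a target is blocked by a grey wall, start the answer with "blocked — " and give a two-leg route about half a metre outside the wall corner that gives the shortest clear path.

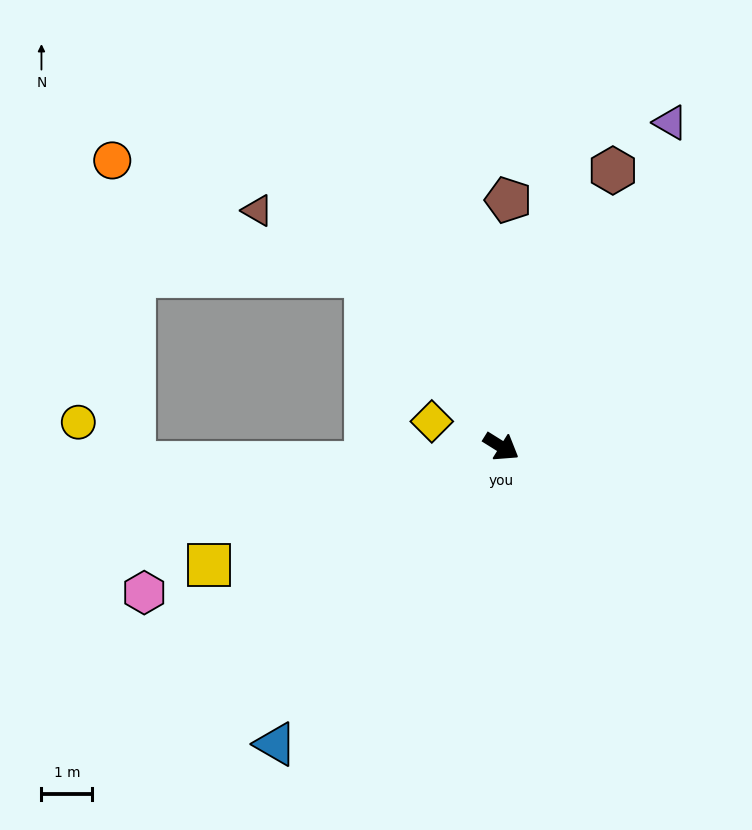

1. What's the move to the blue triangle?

turn right 95°, forward 7.3 m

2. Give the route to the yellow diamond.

turn right 168°, forward 1.5 m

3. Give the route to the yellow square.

turn right 126°, forward 6.2 m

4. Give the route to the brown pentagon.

turn left 120°, forward 4.9 m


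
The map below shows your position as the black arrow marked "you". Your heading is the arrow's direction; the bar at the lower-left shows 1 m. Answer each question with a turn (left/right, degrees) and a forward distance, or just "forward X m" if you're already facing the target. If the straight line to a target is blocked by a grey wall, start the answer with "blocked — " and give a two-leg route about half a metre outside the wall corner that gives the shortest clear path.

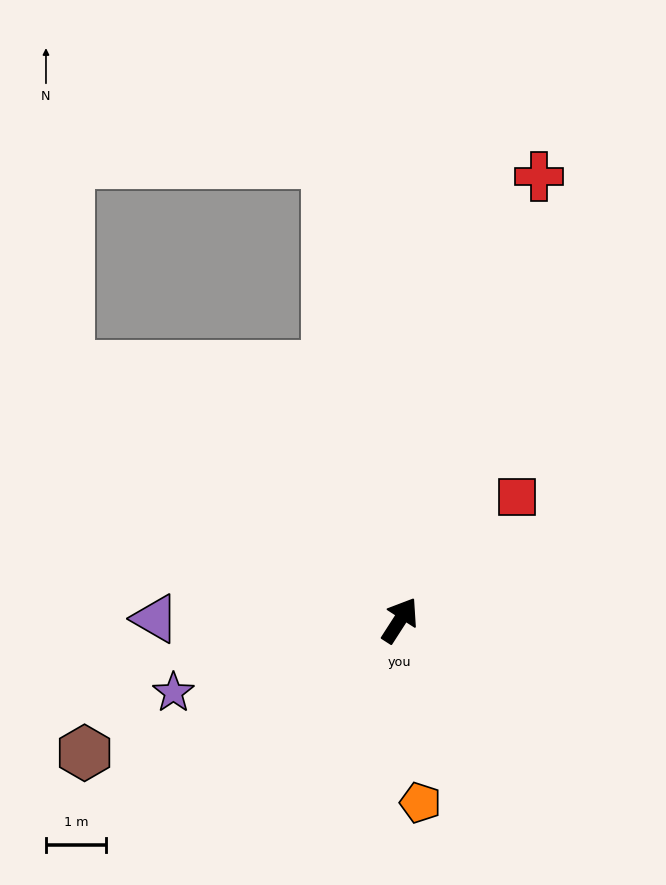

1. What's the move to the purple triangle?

turn left 122°, forward 4.1 m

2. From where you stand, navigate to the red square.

turn right 11°, forward 2.8 m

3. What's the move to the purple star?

turn left 140°, forward 4.0 m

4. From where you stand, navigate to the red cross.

turn left 15°, forward 7.8 m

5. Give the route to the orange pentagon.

turn right 141°, forward 3.1 m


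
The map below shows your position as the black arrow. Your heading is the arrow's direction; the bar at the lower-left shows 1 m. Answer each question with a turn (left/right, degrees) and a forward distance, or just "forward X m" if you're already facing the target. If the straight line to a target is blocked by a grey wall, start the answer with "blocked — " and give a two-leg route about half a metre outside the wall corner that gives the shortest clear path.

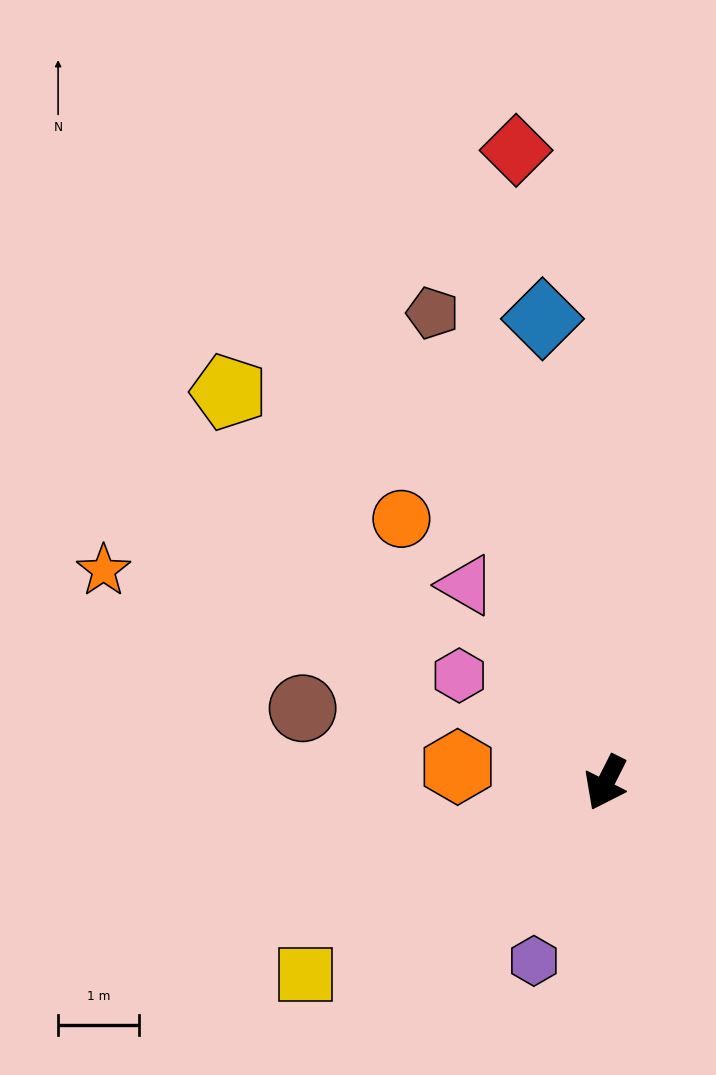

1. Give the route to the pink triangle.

turn right 118°, forward 3.0 m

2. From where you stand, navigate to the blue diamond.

turn right 145°, forward 5.8 m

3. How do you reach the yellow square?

turn right 31°, forward 4.4 m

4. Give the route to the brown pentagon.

turn right 133°, forward 6.2 m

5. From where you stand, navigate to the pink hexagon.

turn right 99°, forward 2.3 m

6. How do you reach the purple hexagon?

turn left 5°, forward 2.4 m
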